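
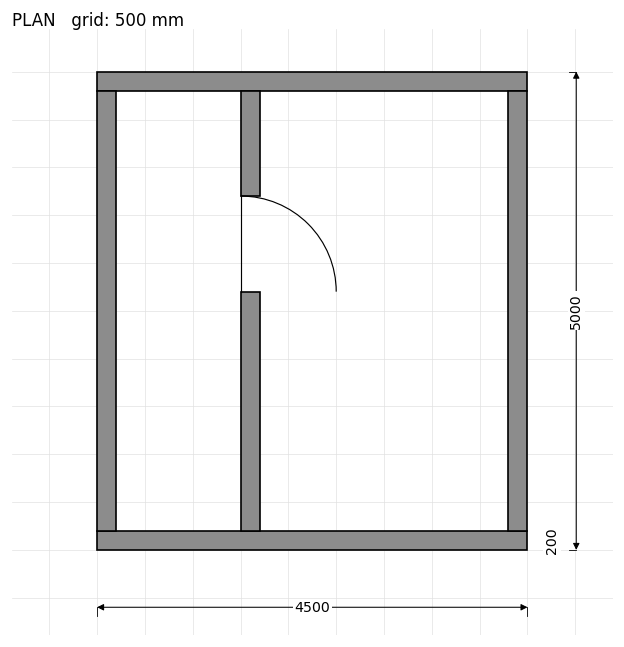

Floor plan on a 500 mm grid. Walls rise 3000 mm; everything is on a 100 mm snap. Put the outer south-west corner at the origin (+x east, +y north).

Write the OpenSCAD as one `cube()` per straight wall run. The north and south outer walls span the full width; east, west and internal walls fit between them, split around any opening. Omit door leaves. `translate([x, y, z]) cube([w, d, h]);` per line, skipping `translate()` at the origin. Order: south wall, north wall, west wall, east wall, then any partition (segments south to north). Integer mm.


cube([4500, 200, 3000]);
translate([0, 4800, 0]) cube([4500, 200, 3000]);
translate([0, 200, 0]) cube([200, 4600, 3000]);
translate([4300, 200, 0]) cube([200, 4600, 3000]);
translate([1500, 200, 0]) cube([200, 2500, 3000]);
translate([1500, 3700, 0]) cube([200, 1100, 3000]);


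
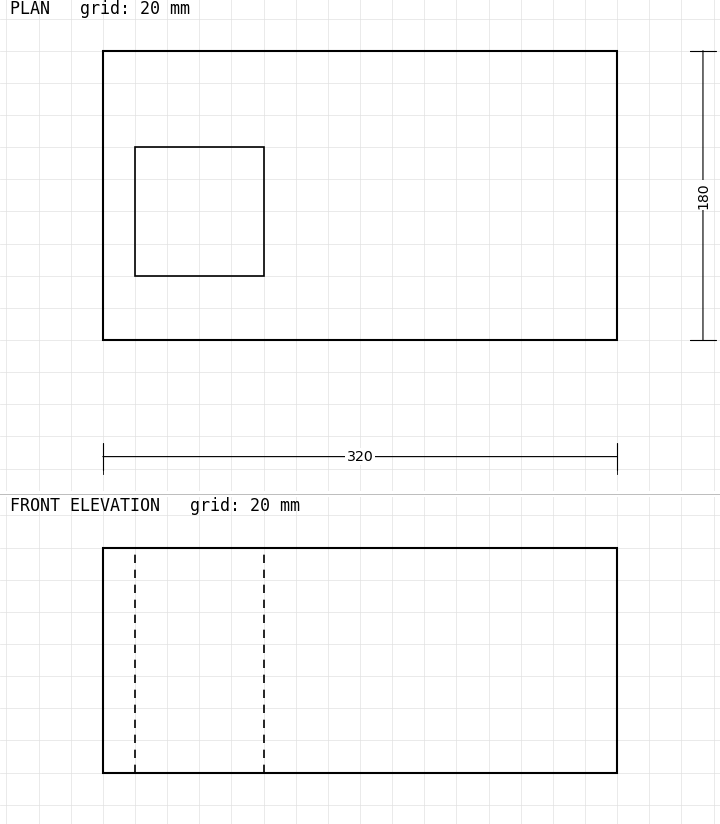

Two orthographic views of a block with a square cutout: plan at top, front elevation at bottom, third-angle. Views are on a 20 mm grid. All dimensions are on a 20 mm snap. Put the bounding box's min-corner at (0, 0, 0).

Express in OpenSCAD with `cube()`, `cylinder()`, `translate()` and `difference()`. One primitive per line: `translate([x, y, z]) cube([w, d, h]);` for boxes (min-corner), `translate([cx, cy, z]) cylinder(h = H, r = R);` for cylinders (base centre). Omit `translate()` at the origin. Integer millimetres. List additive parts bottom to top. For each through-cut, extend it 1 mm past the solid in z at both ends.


difference() {
  cube([320, 180, 140]);
  translate([20, 40, -1]) cube([80, 80, 142]);
}


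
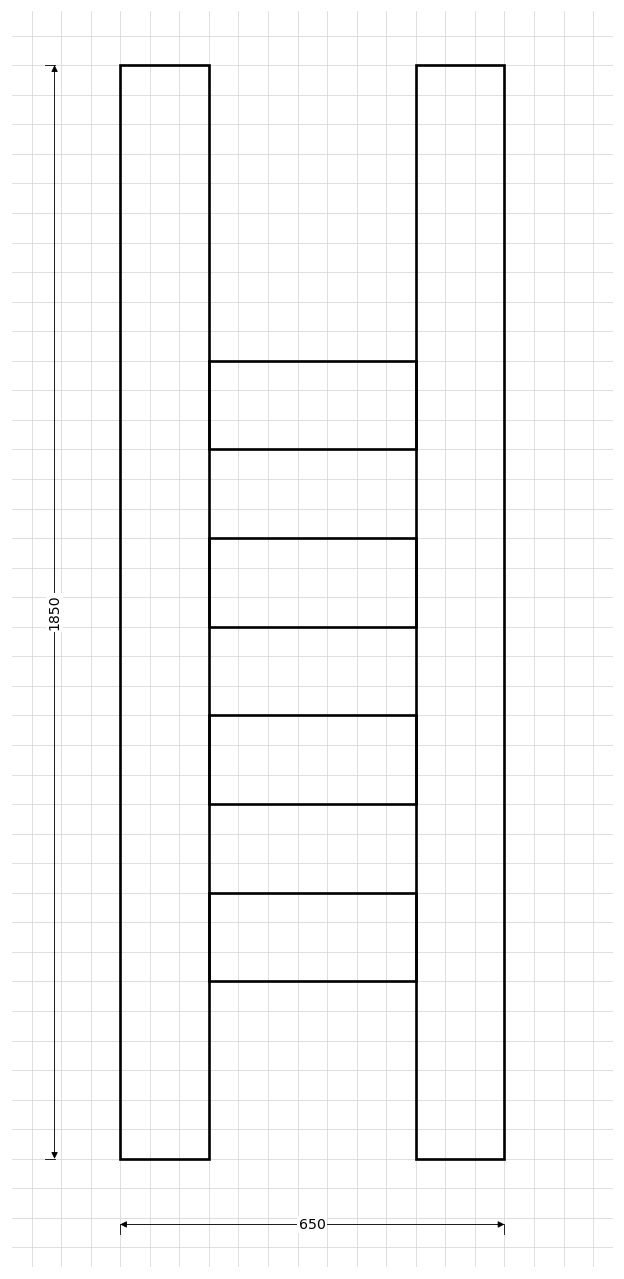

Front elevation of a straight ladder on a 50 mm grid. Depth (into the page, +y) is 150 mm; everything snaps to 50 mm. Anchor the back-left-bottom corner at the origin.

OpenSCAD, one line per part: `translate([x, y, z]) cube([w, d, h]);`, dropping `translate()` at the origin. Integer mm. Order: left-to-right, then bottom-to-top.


cube([150, 150, 1850]);
translate([150, 0, 300]) cube([350, 150, 150]);
translate([150, 0, 600]) cube([350, 150, 150]);
translate([150, 0, 900]) cube([350, 150, 150]);
translate([150, 0, 1200]) cube([350, 150, 150]);
translate([500, 0, 0]) cube([150, 150, 1850]);


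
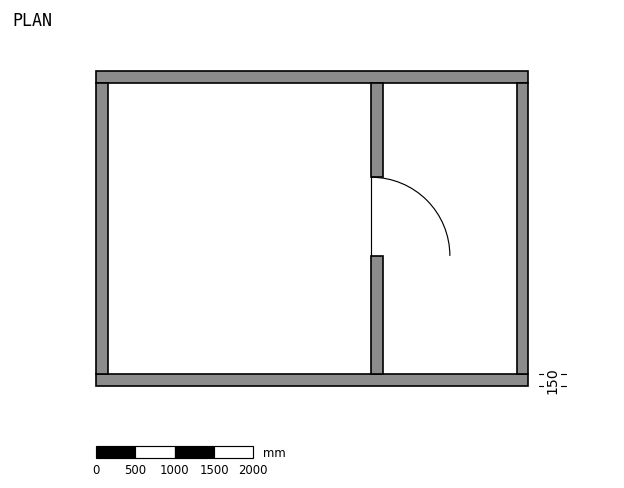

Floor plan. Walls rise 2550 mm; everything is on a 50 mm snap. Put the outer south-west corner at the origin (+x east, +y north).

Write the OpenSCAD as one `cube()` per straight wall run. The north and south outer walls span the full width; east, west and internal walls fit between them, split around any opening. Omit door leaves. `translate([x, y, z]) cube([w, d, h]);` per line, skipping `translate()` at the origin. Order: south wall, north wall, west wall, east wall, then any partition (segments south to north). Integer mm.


cube([5500, 150, 2550]);
translate([0, 3850, 0]) cube([5500, 150, 2550]);
translate([0, 150, 0]) cube([150, 3700, 2550]);
translate([5350, 150, 0]) cube([150, 3700, 2550]);
translate([3500, 150, 0]) cube([150, 1500, 2550]);
translate([3500, 2650, 0]) cube([150, 1200, 2550]);


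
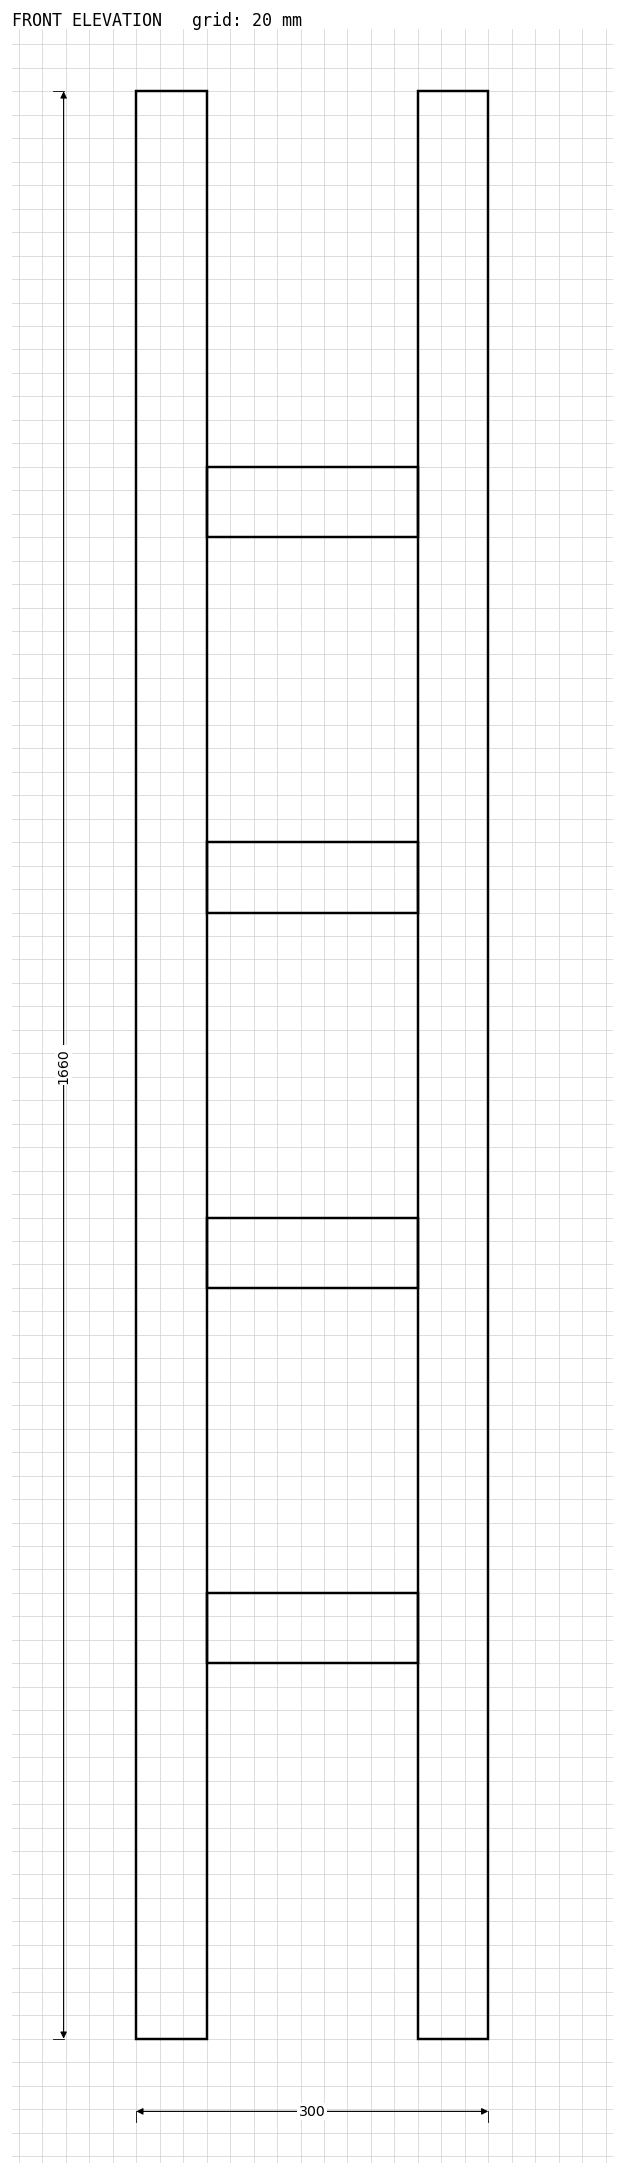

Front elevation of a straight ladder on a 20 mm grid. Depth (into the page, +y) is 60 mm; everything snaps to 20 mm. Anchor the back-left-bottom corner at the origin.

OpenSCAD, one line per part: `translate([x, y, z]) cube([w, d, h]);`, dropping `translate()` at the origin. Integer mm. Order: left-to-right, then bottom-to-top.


cube([60, 60, 1660]);
translate([60, 0, 320]) cube([180, 60, 60]);
translate([60, 0, 640]) cube([180, 60, 60]);
translate([60, 0, 960]) cube([180, 60, 60]);
translate([60, 0, 1280]) cube([180, 60, 60]);
translate([240, 0, 0]) cube([60, 60, 1660]);


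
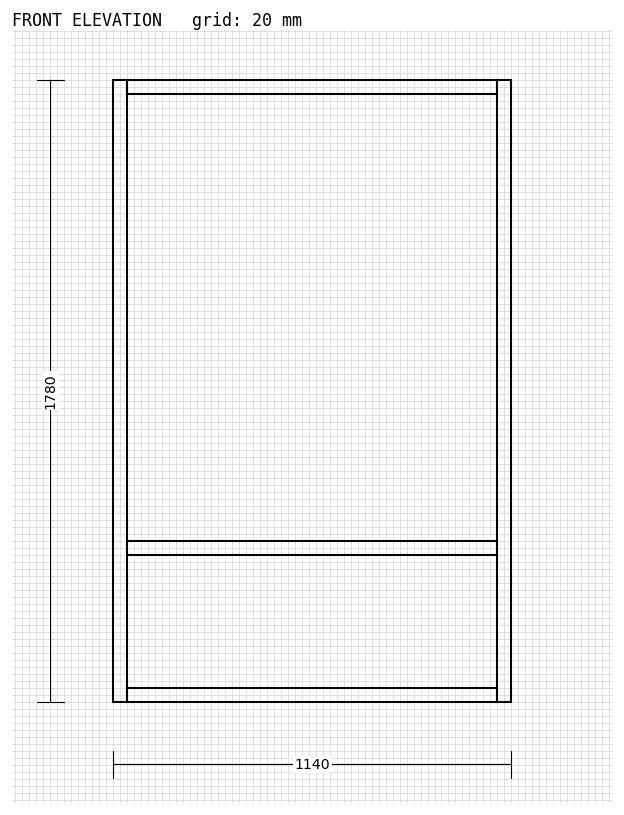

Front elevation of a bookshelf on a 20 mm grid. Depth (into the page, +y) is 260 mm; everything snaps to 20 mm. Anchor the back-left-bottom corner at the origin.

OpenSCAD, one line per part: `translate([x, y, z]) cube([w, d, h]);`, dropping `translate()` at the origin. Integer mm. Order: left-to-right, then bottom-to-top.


cube([40, 260, 1780]);
translate([40, 0, 0]) cube([1060, 260, 40]);
translate([40, 0, 420]) cube([1060, 260, 40]);
translate([40, 0, 1740]) cube([1060, 260, 40]);
translate([1100, 0, 0]) cube([40, 260, 1780]);


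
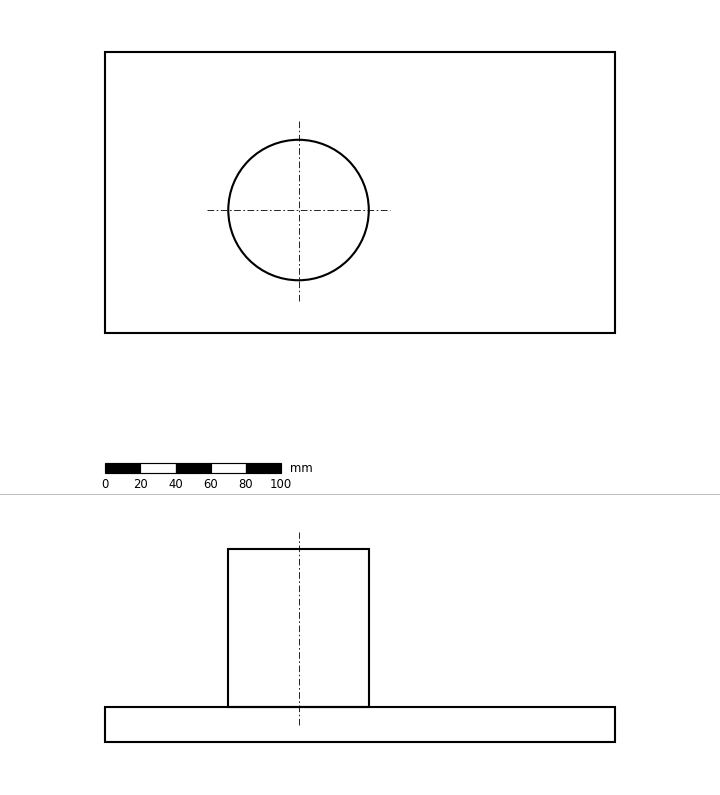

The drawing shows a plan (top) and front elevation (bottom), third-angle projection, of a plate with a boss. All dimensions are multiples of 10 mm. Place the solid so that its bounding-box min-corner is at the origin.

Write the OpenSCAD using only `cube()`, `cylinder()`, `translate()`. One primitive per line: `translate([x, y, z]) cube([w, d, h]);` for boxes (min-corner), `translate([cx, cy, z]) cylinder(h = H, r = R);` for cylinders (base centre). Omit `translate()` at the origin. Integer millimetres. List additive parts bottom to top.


cube([290, 160, 20]);
translate([110, 70, 20]) cylinder(h = 90, r = 40);


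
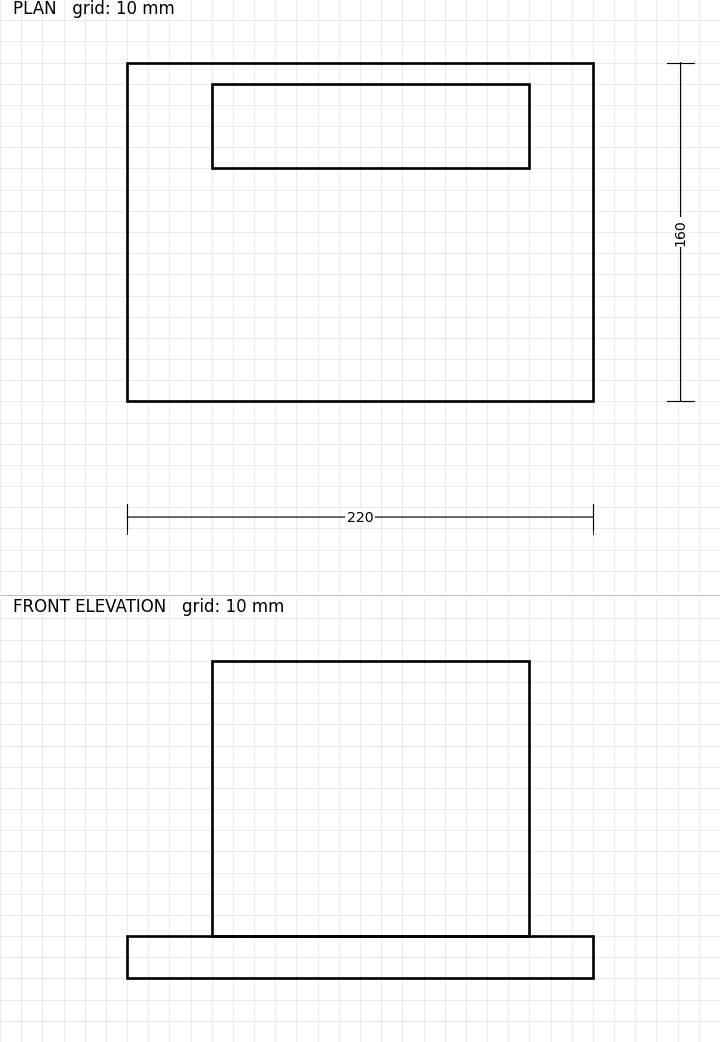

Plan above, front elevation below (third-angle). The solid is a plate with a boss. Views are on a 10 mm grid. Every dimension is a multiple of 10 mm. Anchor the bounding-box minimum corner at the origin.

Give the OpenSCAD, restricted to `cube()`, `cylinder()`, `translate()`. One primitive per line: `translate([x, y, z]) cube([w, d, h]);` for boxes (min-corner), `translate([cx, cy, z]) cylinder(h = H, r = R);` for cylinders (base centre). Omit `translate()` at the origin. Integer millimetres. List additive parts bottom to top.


cube([220, 160, 20]);
translate([40, 110, 20]) cube([150, 40, 130]);


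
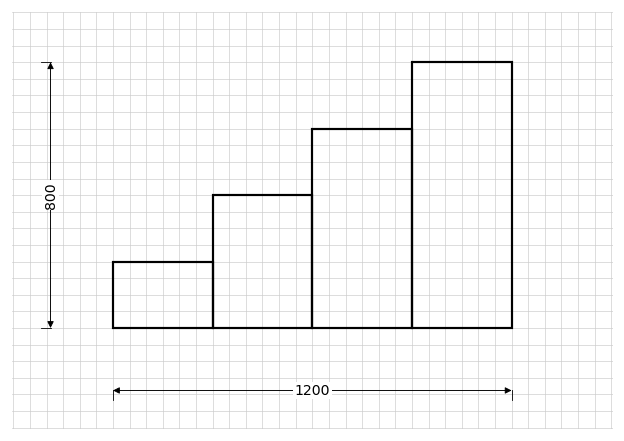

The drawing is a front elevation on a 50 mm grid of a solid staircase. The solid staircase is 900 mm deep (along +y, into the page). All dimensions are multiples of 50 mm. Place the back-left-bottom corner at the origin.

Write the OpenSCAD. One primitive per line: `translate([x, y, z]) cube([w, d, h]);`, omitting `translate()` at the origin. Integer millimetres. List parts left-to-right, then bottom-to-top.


cube([300, 900, 200]);
translate([300, 0, 0]) cube([300, 900, 400]);
translate([600, 0, 0]) cube([300, 900, 600]);
translate([900, 0, 0]) cube([300, 900, 800]);


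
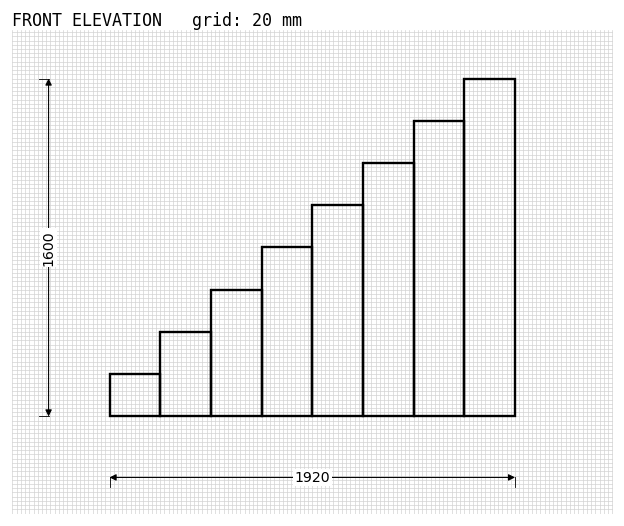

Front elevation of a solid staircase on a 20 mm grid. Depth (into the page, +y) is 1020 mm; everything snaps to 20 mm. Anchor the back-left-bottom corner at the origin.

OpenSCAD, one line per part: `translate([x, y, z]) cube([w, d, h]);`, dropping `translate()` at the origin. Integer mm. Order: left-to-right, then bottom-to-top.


cube([240, 1020, 200]);
translate([240, 0, 0]) cube([240, 1020, 400]);
translate([480, 0, 0]) cube([240, 1020, 600]);
translate([720, 0, 0]) cube([240, 1020, 800]);
translate([960, 0, 0]) cube([240, 1020, 1000]);
translate([1200, 0, 0]) cube([240, 1020, 1200]);
translate([1440, 0, 0]) cube([240, 1020, 1400]);
translate([1680, 0, 0]) cube([240, 1020, 1600]);


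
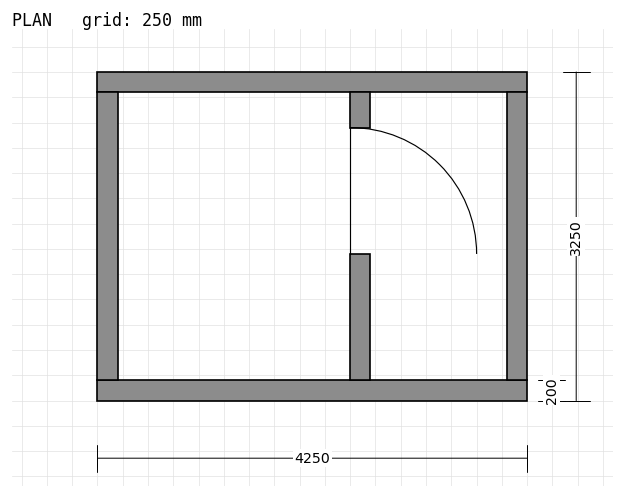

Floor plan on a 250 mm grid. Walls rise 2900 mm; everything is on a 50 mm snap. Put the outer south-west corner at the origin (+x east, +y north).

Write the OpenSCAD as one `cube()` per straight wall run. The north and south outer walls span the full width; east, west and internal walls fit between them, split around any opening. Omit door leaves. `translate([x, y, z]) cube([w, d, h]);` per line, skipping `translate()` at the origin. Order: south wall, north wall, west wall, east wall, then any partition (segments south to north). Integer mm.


cube([4250, 200, 2900]);
translate([0, 3050, 0]) cube([4250, 200, 2900]);
translate([0, 200, 0]) cube([200, 2850, 2900]);
translate([4050, 200, 0]) cube([200, 2850, 2900]);
translate([2500, 200, 0]) cube([200, 1250, 2900]);
translate([2500, 2700, 0]) cube([200, 350, 2900]);


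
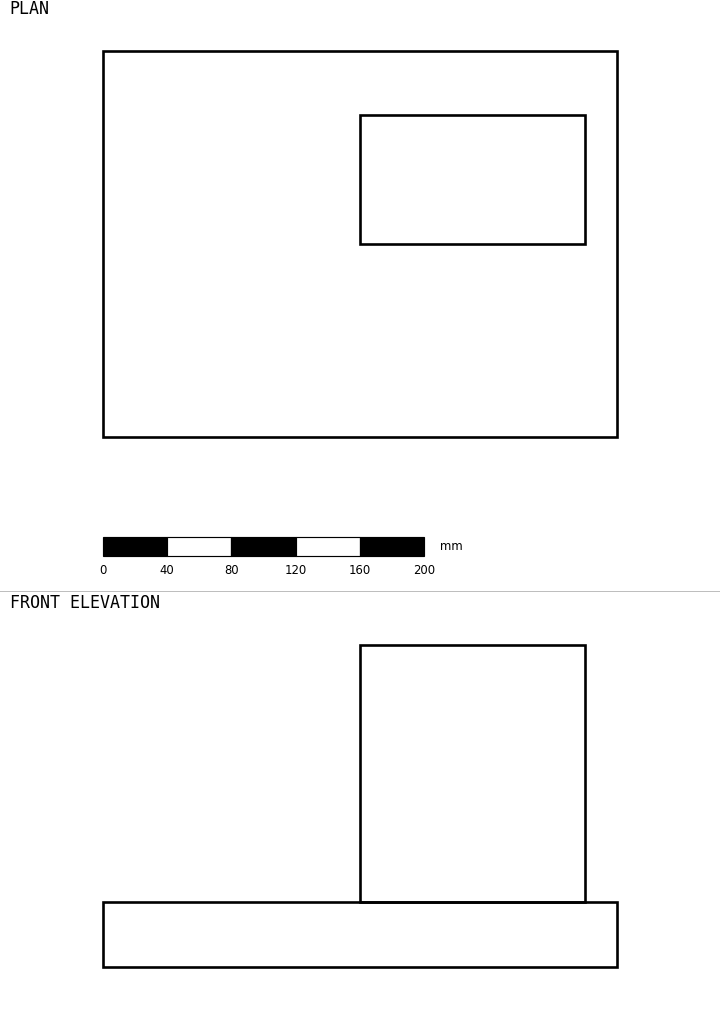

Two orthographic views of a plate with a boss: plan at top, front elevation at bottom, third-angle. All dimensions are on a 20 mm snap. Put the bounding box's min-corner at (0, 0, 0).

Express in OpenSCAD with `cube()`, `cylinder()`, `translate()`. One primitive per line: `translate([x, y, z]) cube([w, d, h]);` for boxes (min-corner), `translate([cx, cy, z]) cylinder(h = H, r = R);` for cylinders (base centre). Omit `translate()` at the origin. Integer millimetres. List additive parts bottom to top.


cube([320, 240, 40]);
translate([160, 120, 40]) cube([140, 80, 160]);


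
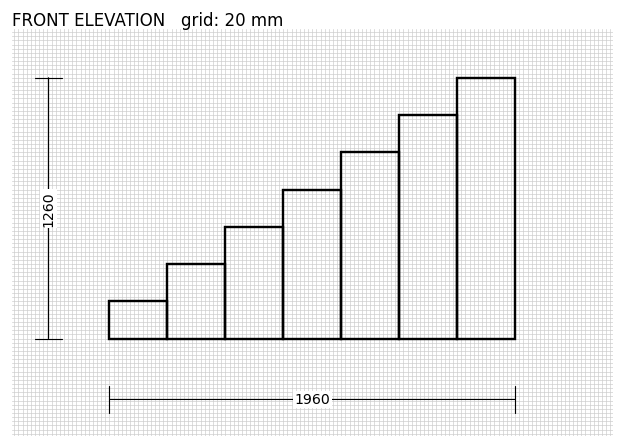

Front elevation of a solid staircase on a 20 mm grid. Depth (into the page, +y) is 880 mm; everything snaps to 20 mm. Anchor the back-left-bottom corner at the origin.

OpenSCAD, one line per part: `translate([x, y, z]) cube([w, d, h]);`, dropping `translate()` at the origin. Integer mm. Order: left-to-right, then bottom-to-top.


cube([280, 880, 180]);
translate([280, 0, 0]) cube([280, 880, 360]);
translate([560, 0, 0]) cube([280, 880, 540]);
translate([840, 0, 0]) cube([280, 880, 720]);
translate([1120, 0, 0]) cube([280, 880, 900]);
translate([1400, 0, 0]) cube([280, 880, 1080]);
translate([1680, 0, 0]) cube([280, 880, 1260]);


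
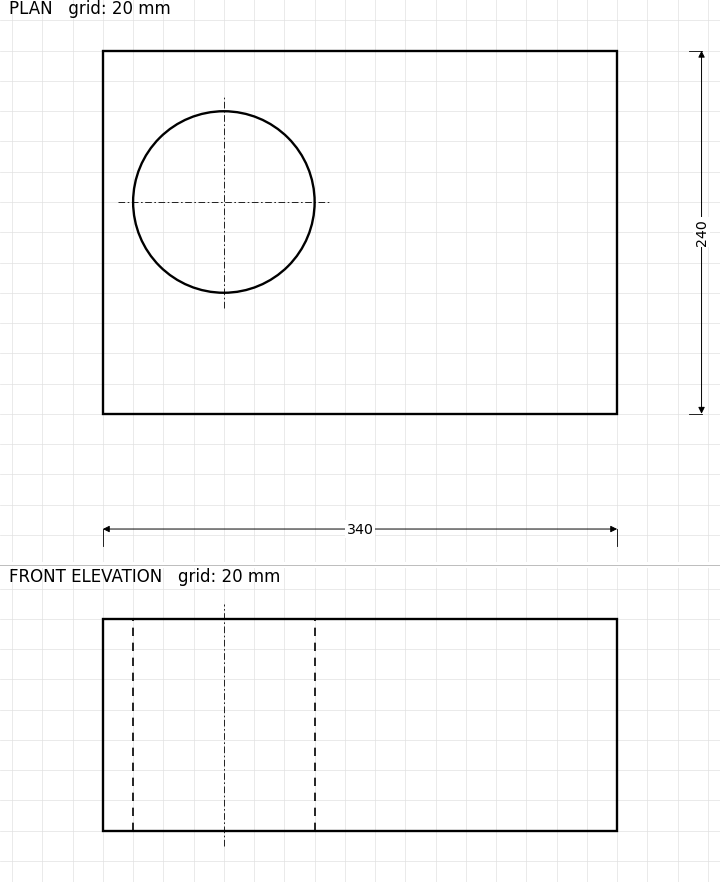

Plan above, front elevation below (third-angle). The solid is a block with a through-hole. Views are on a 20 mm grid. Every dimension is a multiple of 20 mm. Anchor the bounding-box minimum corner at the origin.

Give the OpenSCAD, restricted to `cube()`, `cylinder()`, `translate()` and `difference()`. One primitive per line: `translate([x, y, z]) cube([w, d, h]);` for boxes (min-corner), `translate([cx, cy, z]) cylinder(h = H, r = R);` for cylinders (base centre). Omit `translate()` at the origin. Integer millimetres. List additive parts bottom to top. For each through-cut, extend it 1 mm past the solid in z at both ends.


difference() {
  cube([340, 240, 140]);
  translate([80, 140, -1]) cylinder(h = 142, r = 60);
}


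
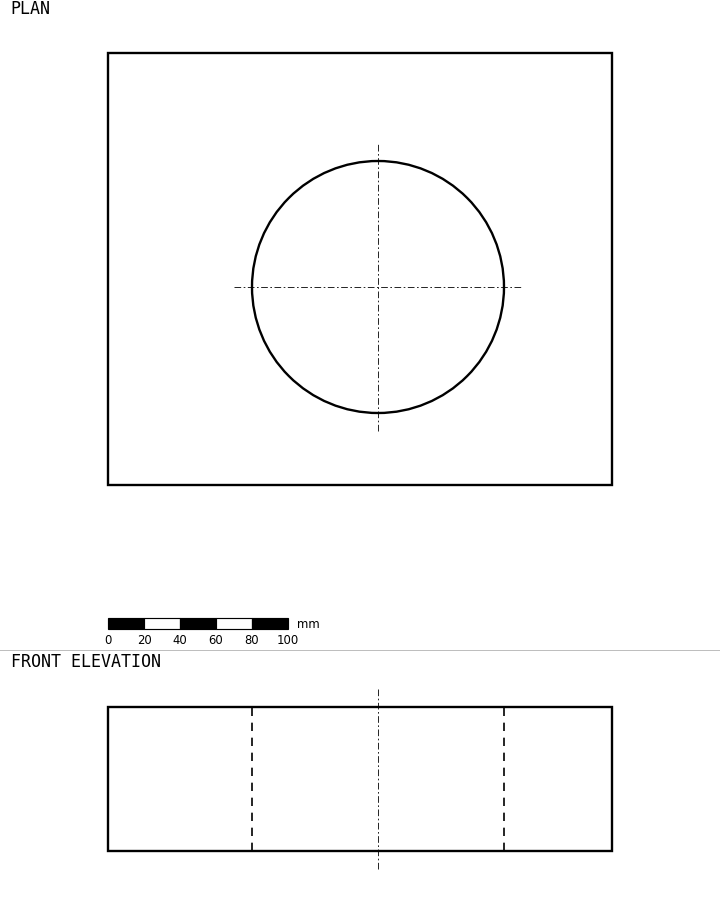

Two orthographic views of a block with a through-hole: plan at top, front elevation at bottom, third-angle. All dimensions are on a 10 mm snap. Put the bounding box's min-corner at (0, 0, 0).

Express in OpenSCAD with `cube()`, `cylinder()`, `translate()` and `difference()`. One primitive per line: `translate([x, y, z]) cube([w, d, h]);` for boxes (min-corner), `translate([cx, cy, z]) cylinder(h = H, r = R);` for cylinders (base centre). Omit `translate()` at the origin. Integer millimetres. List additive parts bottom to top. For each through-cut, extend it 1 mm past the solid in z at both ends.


difference() {
  cube([280, 240, 80]);
  translate([150, 110, -1]) cylinder(h = 82, r = 70);
}


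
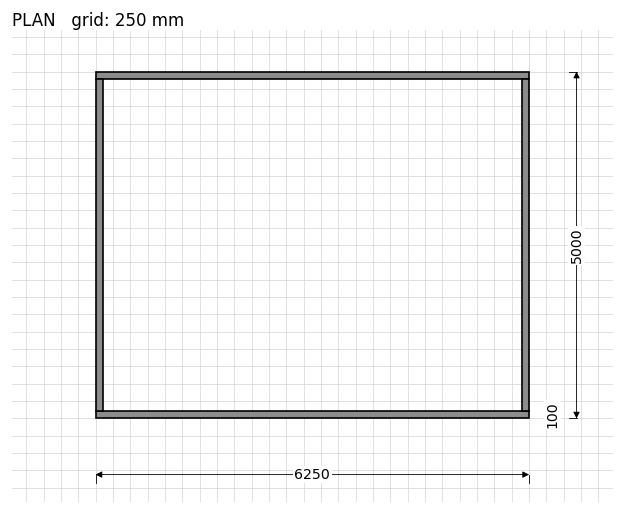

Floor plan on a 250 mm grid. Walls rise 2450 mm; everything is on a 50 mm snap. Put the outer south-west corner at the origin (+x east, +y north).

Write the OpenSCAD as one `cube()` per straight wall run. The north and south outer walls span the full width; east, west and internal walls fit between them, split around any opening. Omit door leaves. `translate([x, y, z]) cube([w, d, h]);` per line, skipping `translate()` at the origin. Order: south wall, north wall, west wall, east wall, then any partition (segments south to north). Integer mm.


cube([6250, 100, 2450]);
translate([0, 4900, 0]) cube([6250, 100, 2450]);
translate([0, 100, 0]) cube([100, 4800, 2450]);
translate([6150, 100, 0]) cube([100, 4800, 2450]);


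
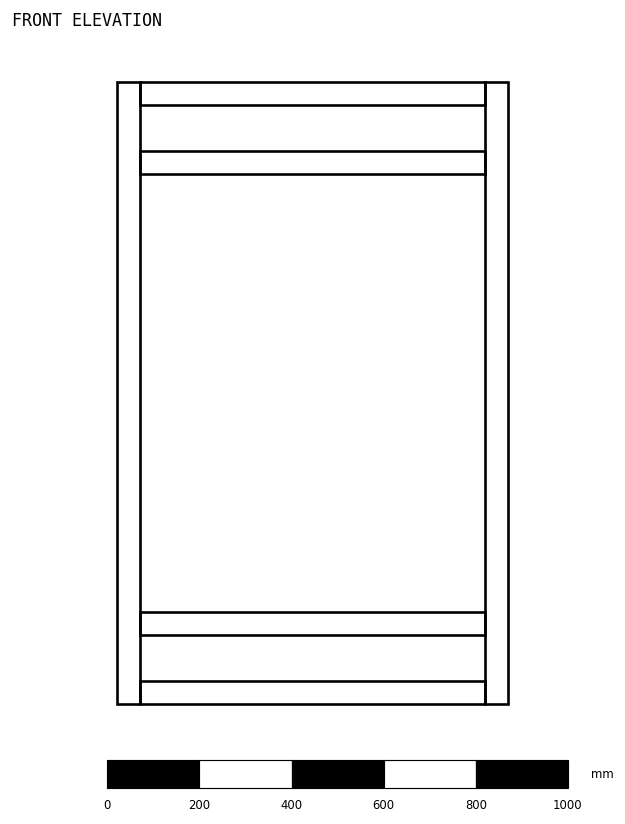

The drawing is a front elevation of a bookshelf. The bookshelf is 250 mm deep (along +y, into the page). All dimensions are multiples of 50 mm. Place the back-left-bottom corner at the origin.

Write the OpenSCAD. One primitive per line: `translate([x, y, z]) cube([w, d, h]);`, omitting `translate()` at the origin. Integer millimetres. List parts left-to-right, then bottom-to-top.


cube([50, 250, 1350]);
translate([50, 0, 0]) cube([750, 250, 50]);
translate([50, 0, 150]) cube([750, 250, 50]);
translate([50, 0, 1150]) cube([750, 250, 50]);
translate([50, 0, 1300]) cube([750, 250, 50]);
translate([800, 0, 0]) cube([50, 250, 1350]);


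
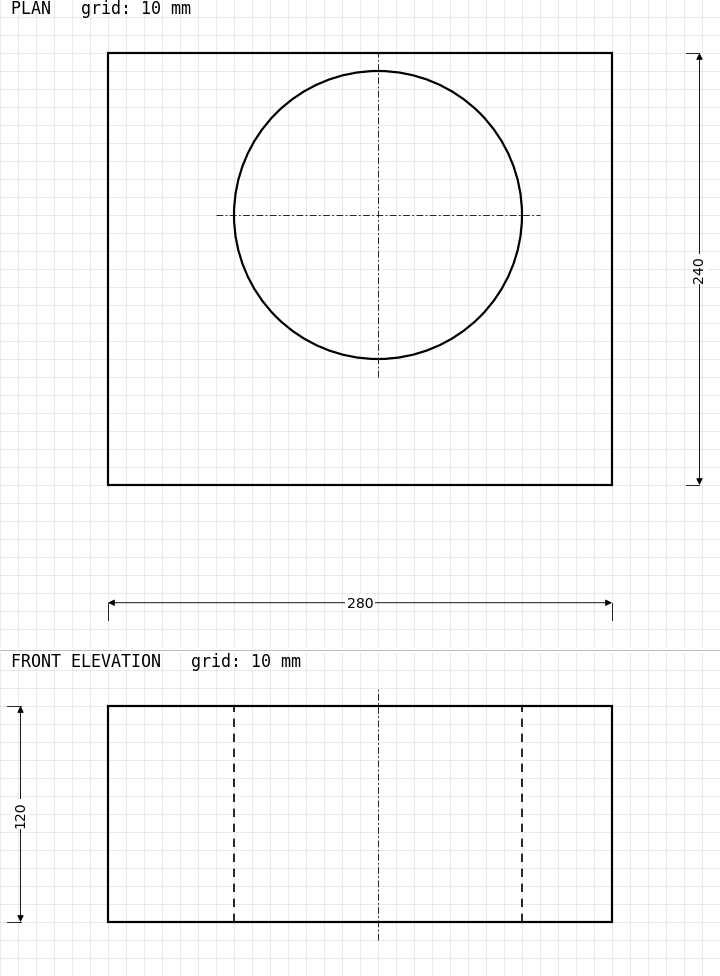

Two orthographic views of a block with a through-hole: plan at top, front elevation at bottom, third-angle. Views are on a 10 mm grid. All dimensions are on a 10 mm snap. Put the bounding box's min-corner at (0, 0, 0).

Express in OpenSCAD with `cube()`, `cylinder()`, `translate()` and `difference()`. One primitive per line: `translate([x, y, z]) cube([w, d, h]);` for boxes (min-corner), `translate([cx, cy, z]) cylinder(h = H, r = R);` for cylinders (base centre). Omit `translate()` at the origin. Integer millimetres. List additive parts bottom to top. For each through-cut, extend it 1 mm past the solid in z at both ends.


difference() {
  cube([280, 240, 120]);
  translate([150, 150, -1]) cylinder(h = 122, r = 80);
}


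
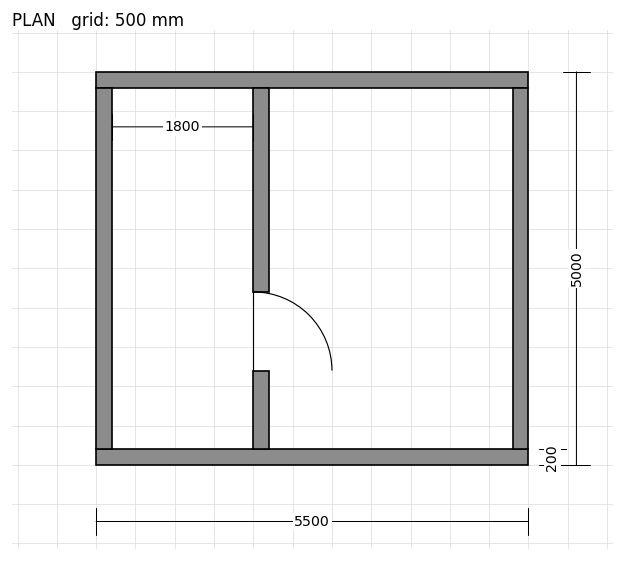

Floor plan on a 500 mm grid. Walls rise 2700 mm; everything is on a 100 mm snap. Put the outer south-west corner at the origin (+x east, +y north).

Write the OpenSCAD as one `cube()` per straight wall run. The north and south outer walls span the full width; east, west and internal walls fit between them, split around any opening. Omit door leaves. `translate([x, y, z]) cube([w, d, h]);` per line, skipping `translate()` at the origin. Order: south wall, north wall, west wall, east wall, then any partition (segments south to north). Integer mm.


cube([5500, 200, 2700]);
translate([0, 4800, 0]) cube([5500, 200, 2700]);
translate([0, 200, 0]) cube([200, 4600, 2700]);
translate([5300, 200, 0]) cube([200, 4600, 2700]);
translate([2000, 200, 0]) cube([200, 1000, 2700]);
translate([2000, 2200, 0]) cube([200, 2600, 2700]);


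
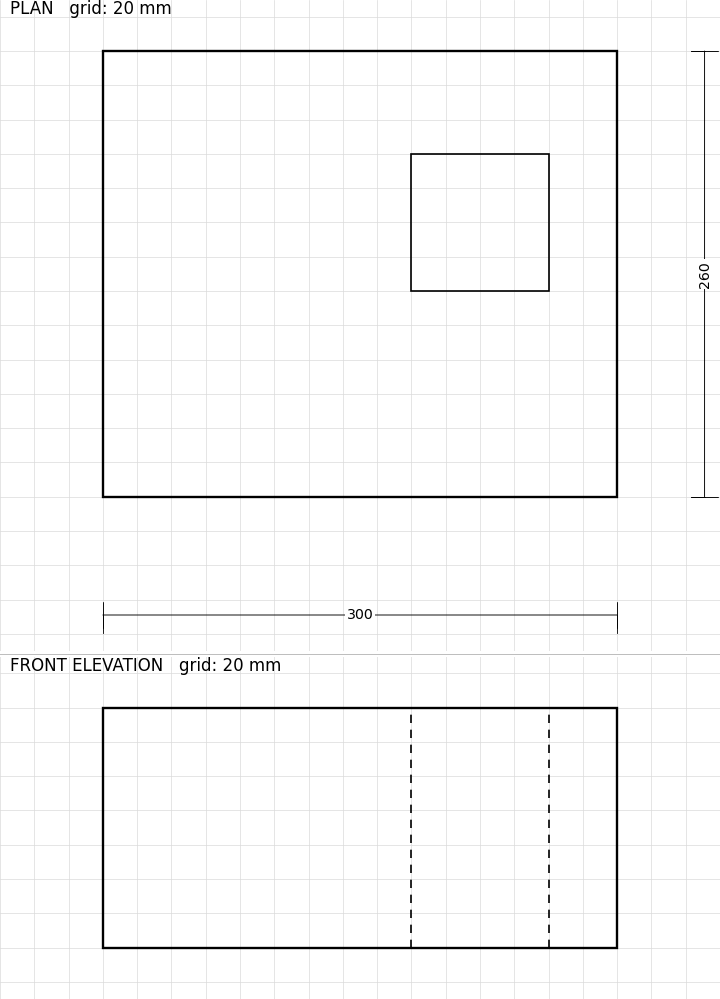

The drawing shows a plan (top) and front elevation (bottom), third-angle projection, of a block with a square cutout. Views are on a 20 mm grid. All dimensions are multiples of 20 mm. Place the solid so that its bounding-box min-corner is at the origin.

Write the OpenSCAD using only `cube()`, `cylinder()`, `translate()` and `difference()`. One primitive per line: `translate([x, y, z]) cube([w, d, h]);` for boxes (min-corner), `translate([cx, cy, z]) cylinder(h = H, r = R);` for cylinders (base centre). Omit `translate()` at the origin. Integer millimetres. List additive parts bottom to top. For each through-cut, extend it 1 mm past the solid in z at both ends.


difference() {
  cube([300, 260, 140]);
  translate([180, 120, -1]) cube([80, 80, 142]);
}


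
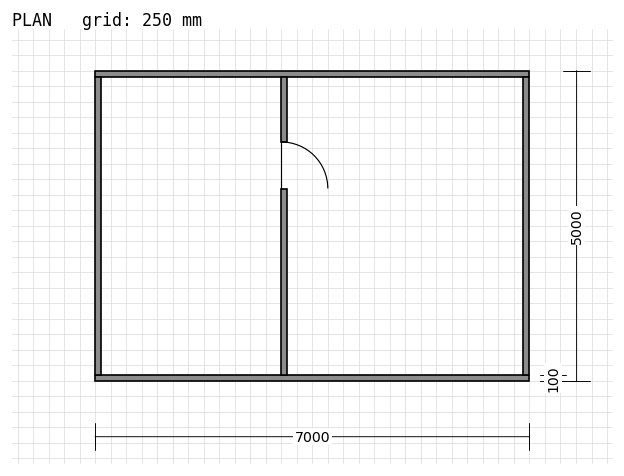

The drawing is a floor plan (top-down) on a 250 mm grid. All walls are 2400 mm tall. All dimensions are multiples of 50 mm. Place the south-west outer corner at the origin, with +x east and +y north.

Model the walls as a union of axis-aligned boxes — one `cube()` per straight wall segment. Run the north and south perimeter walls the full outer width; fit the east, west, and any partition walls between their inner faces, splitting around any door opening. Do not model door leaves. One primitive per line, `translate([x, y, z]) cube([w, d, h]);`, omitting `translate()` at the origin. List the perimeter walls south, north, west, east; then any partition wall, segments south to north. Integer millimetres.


cube([7000, 100, 2400]);
translate([0, 4900, 0]) cube([7000, 100, 2400]);
translate([0, 100, 0]) cube([100, 4800, 2400]);
translate([6900, 100, 0]) cube([100, 4800, 2400]);
translate([3000, 100, 0]) cube([100, 3000, 2400]);
translate([3000, 3850, 0]) cube([100, 1050, 2400]);


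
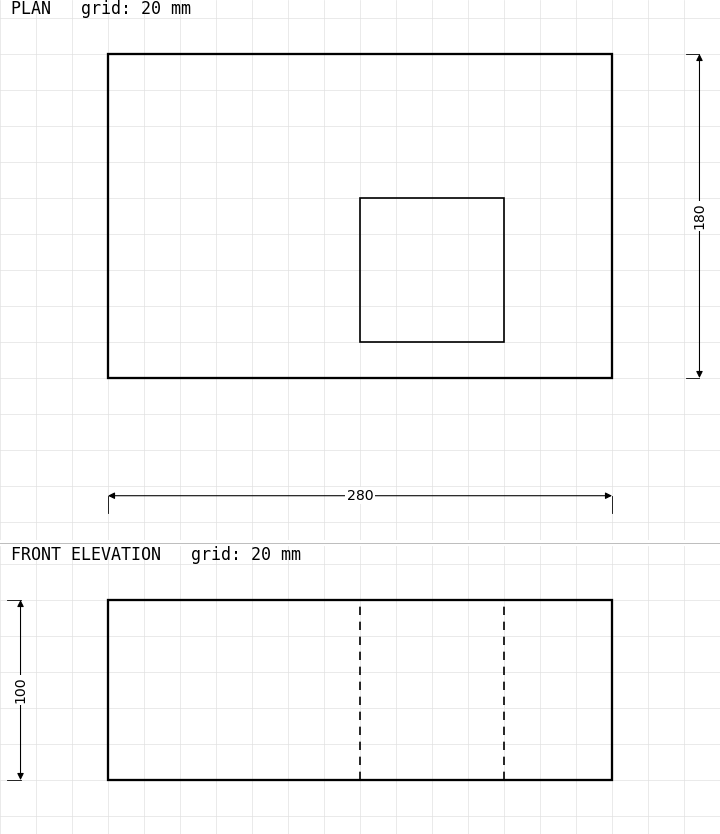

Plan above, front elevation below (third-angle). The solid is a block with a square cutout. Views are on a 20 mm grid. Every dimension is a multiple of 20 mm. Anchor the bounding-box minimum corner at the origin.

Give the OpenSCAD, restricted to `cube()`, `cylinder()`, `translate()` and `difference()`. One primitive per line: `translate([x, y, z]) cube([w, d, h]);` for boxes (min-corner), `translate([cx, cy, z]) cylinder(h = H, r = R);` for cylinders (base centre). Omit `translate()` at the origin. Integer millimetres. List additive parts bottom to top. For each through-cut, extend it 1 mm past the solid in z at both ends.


difference() {
  cube([280, 180, 100]);
  translate([140, 20, -1]) cube([80, 80, 102]);
}


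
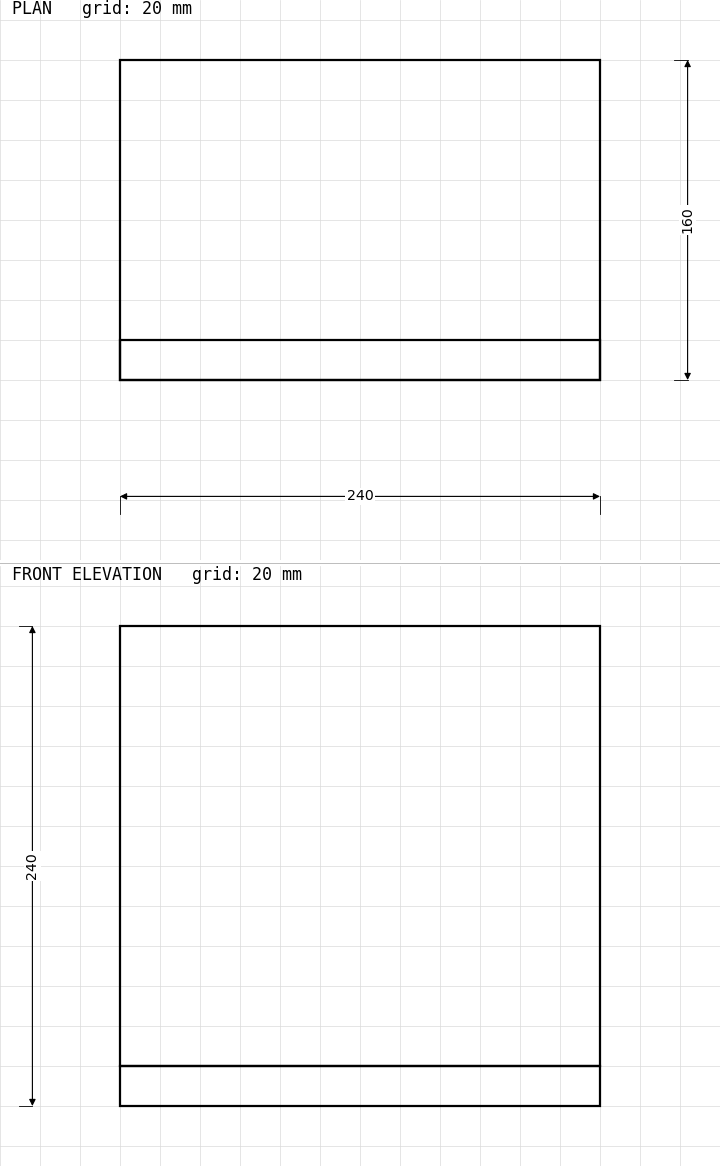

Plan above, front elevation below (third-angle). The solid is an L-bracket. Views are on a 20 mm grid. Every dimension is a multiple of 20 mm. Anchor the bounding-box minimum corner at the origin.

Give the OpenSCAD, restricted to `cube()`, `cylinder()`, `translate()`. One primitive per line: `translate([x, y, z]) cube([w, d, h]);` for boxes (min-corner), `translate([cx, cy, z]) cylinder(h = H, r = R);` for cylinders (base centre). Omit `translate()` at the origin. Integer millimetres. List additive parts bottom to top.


cube([240, 160, 20]);
translate([0, 0, 20]) cube([240, 20, 220]);


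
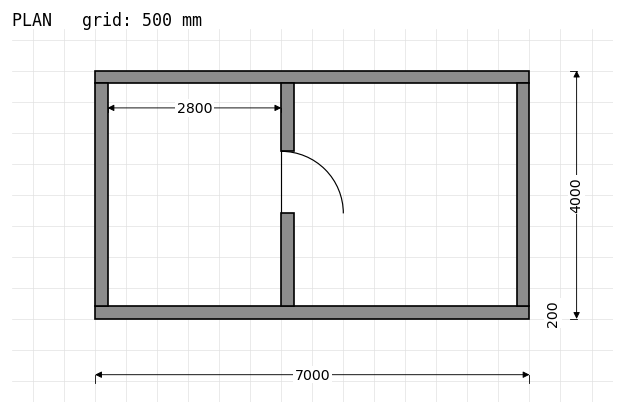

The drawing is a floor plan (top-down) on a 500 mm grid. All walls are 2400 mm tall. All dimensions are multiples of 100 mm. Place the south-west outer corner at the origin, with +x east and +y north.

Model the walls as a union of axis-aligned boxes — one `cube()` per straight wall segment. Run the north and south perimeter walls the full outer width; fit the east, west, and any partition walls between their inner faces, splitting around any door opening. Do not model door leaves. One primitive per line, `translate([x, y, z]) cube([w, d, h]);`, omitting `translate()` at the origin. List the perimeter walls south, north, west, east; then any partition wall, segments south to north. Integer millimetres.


cube([7000, 200, 2400]);
translate([0, 3800, 0]) cube([7000, 200, 2400]);
translate([0, 200, 0]) cube([200, 3600, 2400]);
translate([6800, 200, 0]) cube([200, 3600, 2400]);
translate([3000, 200, 0]) cube([200, 1500, 2400]);
translate([3000, 2700, 0]) cube([200, 1100, 2400]);


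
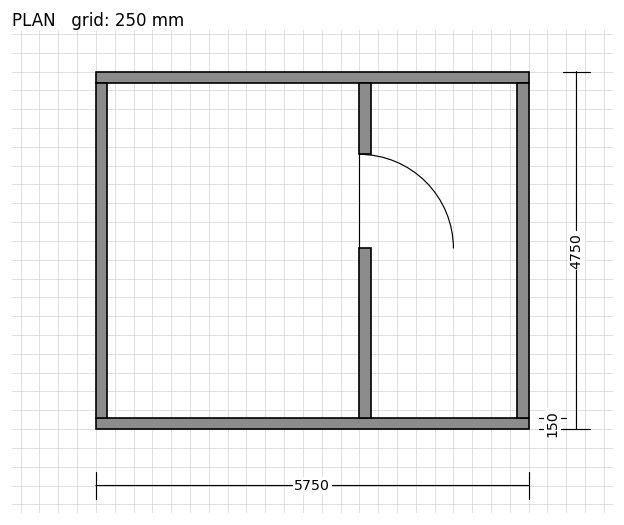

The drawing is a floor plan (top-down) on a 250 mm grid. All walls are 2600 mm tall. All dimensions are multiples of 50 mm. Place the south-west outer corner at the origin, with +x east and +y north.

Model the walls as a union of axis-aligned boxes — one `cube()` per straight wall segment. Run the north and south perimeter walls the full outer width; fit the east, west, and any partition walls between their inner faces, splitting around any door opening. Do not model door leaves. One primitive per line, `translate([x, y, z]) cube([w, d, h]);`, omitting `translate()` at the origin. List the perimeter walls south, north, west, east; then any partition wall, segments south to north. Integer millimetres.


cube([5750, 150, 2600]);
translate([0, 4600, 0]) cube([5750, 150, 2600]);
translate([0, 150, 0]) cube([150, 4450, 2600]);
translate([5600, 150, 0]) cube([150, 4450, 2600]);
translate([3500, 150, 0]) cube([150, 2250, 2600]);
translate([3500, 3650, 0]) cube([150, 950, 2600]);


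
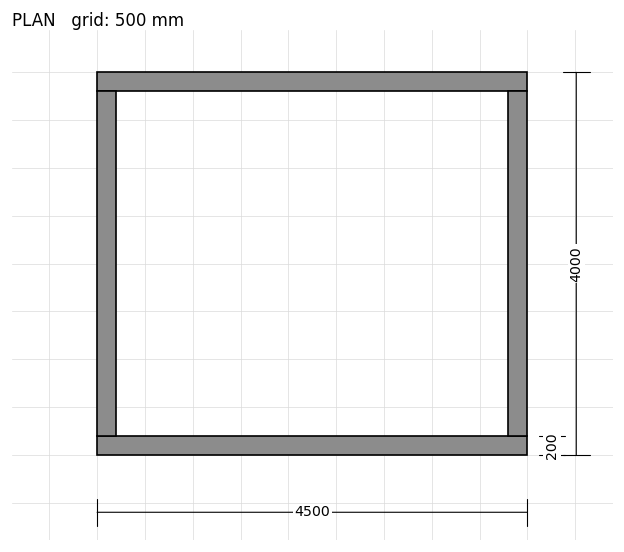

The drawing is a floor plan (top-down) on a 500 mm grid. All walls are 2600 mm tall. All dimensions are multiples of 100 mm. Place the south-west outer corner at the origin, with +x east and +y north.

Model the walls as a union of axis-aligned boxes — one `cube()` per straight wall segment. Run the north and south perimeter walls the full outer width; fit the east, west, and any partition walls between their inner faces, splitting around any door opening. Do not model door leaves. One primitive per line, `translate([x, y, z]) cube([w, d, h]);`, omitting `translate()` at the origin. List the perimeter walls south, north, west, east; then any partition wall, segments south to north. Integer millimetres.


cube([4500, 200, 2600]);
translate([0, 3800, 0]) cube([4500, 200, 2600]);
translate([0, 200, 0]) cube([200, 3600, 2600]);
translate([4300, 200, 0]) cube([200, 3600, 2600]);


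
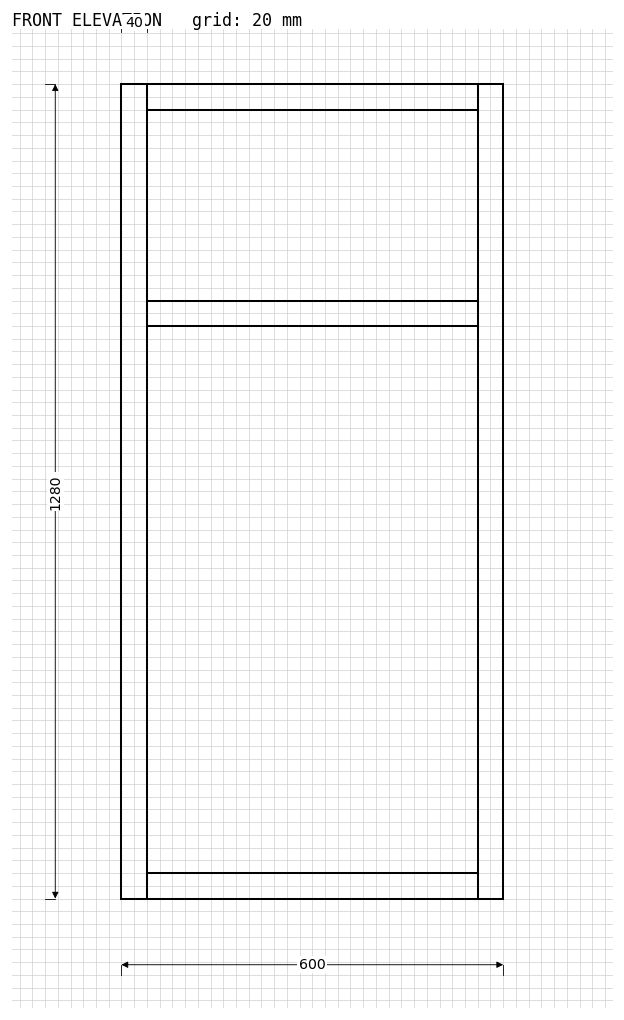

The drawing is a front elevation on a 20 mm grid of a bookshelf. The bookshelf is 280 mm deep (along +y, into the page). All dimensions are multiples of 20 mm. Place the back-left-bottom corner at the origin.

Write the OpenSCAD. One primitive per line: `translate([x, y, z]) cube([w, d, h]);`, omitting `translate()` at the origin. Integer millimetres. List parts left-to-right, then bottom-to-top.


cube([40, 280, 1280]);
translate([40, 0, 0]) cube([520, 280, 40]);
translate([40, 0, 900]) cube([520, 280, 40]);
translate([40, 0, 1240]) cube([520, 280, 40]);
translate([560, 0, 0]) cube([40, 280, 1280]);


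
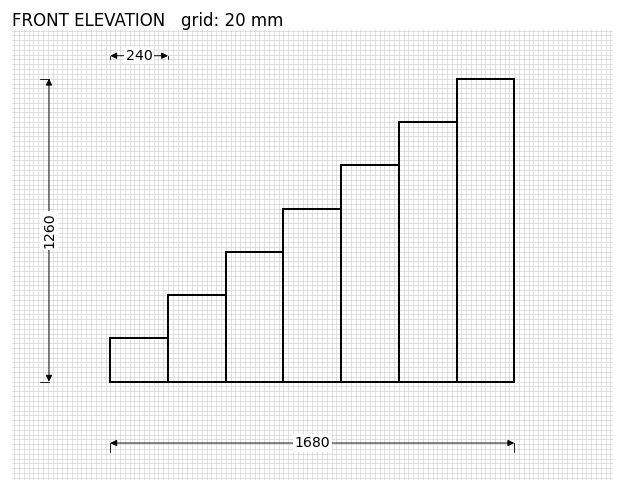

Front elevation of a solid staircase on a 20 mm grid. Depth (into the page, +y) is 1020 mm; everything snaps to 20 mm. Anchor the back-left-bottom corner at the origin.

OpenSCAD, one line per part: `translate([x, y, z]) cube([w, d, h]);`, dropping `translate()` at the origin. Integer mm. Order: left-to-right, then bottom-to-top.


cube([240, 1020, 180]);
translate([240, 0, 0]) cube([240, 1020, 360]);
translate([480, 0, 0]) cube([240, 1020, 540]);
translate([720, 0, 0]) cube([240, 1020, 720]);
translate([960, 0, 0]) cube([240, 1020, 900]);
translate([1200, 0, 0]) cube([240, 1020, 1080]);
translate([1440, 0, 0]) cube([240, 1020, 1260]);


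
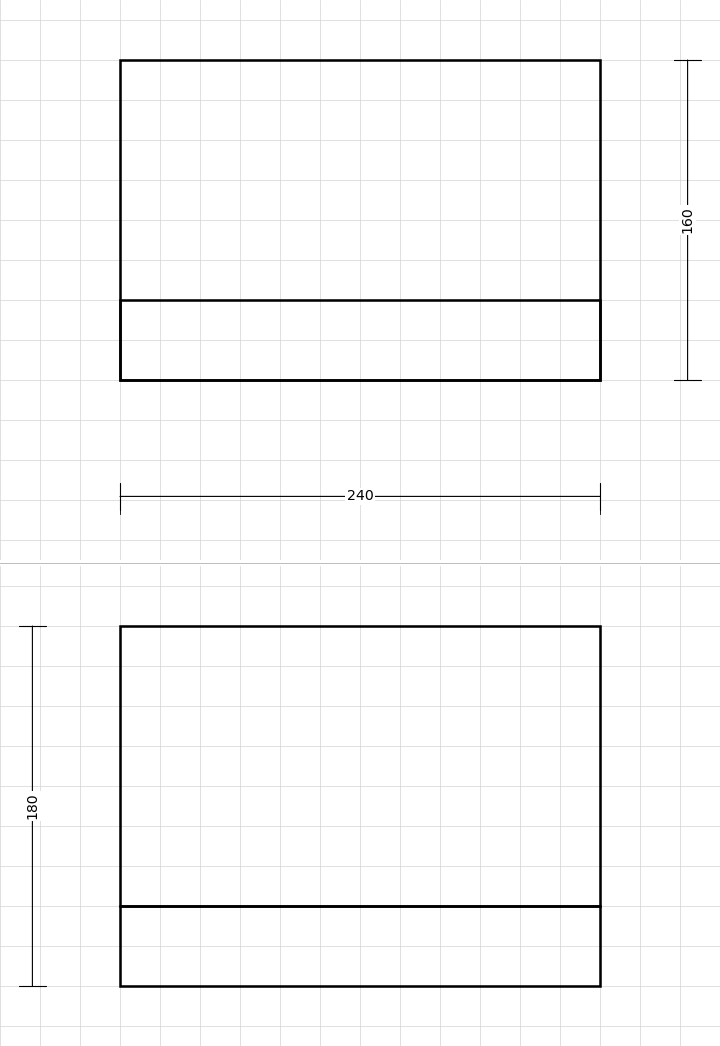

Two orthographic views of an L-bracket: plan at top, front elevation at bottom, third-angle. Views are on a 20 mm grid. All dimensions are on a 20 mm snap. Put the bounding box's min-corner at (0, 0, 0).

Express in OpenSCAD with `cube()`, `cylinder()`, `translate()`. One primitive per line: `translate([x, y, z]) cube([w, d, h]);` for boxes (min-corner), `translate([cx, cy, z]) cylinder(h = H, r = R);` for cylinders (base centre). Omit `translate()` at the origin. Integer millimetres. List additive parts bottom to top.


cube([240, 160, 40]);
translate([0, 0, 40]) cube([240, 40, 140]);


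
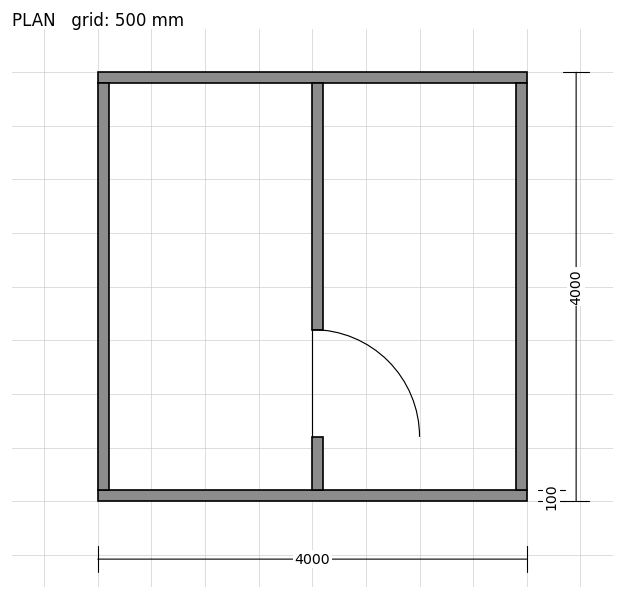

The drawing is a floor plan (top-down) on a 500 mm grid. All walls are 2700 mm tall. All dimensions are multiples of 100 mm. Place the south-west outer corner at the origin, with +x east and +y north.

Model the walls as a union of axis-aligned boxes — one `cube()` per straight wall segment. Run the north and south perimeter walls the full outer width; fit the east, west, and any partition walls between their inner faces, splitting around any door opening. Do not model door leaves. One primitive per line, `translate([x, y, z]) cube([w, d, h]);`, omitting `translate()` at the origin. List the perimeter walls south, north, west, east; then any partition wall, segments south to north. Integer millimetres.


cube([4000, 100, 2700]);
translate([0, 3900, 0]) cube([4000, 100, 2700]);
translate([0, 100, 0]) cube([100, 3800, 2700]);
translate([3900, 100, 0]) cube([100, 3800, 2700]);
translate([2000, 100, 0]) cube([100, 500, 2700]);
translate([2000, 1600, 0]) cube([100, 2300, 2700]);


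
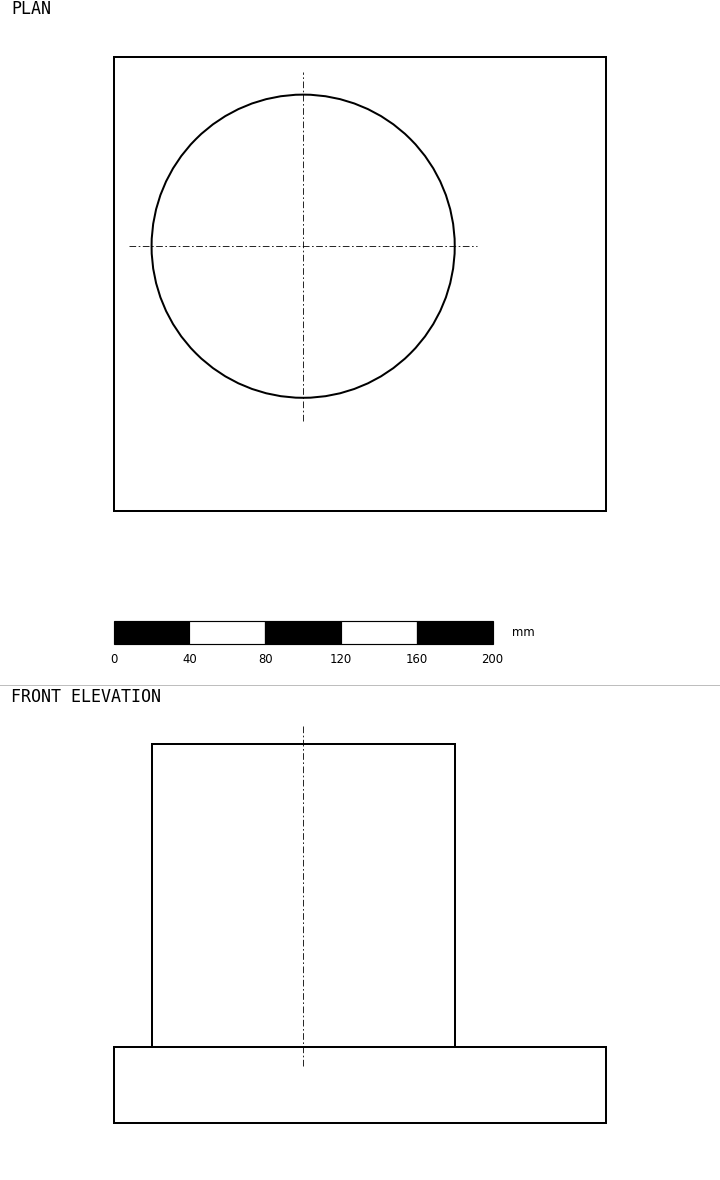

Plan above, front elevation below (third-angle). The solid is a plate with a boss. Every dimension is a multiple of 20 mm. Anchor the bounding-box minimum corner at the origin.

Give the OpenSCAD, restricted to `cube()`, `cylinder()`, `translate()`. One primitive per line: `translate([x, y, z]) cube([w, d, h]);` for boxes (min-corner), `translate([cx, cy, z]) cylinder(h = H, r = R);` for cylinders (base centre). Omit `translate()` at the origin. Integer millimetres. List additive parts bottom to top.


cube([260, 240, 40]);
translate([100, 140, 40]) cylinder(h = 160, r = 80);


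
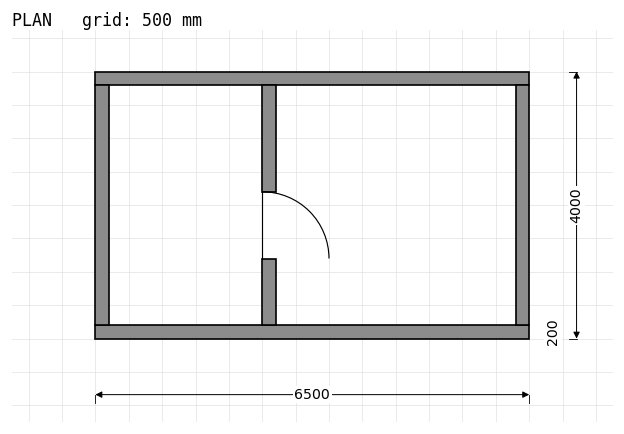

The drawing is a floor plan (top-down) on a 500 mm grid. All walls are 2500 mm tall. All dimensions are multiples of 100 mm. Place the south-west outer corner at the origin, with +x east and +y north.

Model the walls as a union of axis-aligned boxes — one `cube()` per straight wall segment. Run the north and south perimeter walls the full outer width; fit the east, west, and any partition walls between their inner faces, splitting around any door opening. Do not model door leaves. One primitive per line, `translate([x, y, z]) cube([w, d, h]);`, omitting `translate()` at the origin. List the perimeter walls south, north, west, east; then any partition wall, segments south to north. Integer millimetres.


cube([6500, 200, 2500]);
translate([0, 3800, 0]) cube([6500, 200, 2500]);
translate([0, 200, 0]) cube([200, 3600, 2500]);
translate([6300, 200, 0]) cube([200, 3600, 2500]);
translate([2500, 200, 0]) cube([200, 1000, 2500]);
translate([2500, 2200, 0]) cube([200, 1600, 2500]);


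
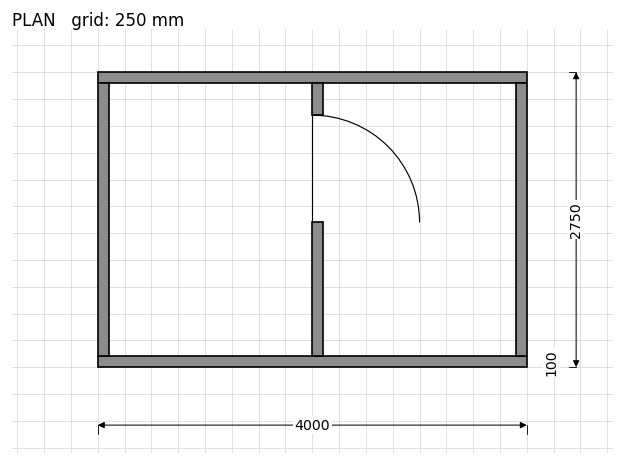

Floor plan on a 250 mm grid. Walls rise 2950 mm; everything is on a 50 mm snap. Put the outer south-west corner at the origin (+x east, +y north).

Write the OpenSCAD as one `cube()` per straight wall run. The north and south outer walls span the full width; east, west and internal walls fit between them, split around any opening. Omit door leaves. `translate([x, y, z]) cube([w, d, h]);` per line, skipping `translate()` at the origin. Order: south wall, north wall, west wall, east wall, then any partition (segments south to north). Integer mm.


cube([4000, 100, 2950]);
translate([0, 2650, 0]) cube([4000, 100, 2950]);
translate([0, 100, 0]) cube([100, 2550, 2950]);
translate([3900, 100, 0]) cube([100, 2550, 2950]);
translate([2000, 100, 0]) cube([100, 1250, 2950]);
translate([2000, 2350, 0]) cube([100, 300, 2950]);


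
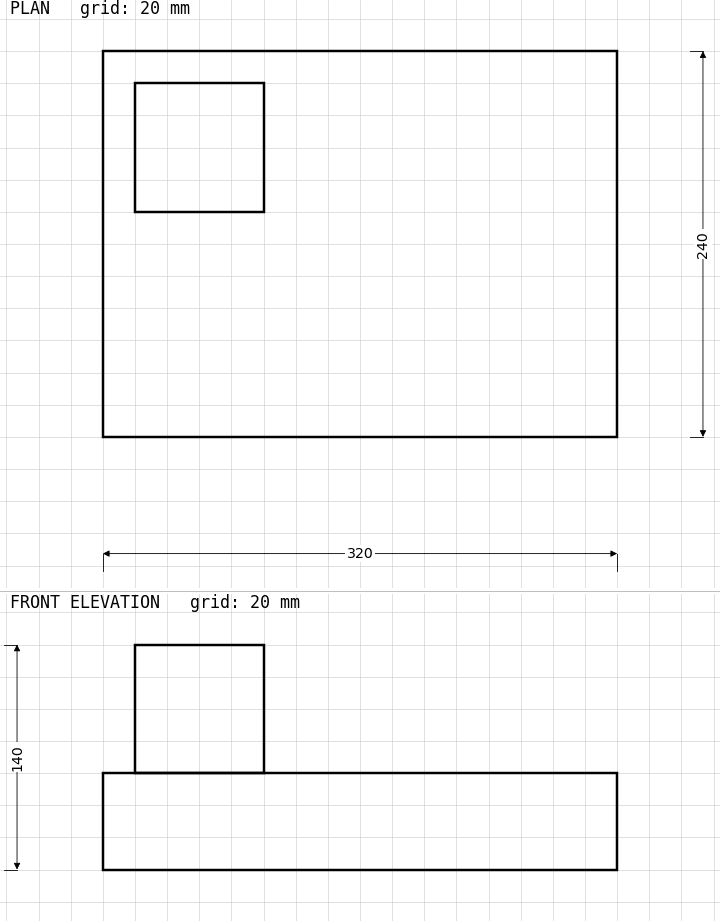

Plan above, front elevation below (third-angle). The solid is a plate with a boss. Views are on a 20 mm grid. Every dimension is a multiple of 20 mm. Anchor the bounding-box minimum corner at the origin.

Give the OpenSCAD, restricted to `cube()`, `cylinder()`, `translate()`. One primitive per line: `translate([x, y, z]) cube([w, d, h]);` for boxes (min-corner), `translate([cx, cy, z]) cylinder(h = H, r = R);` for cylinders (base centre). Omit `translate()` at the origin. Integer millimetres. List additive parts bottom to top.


cube([320, 240, 60]);
translate([20, 140, 60]) cube([80, 80, 80]);


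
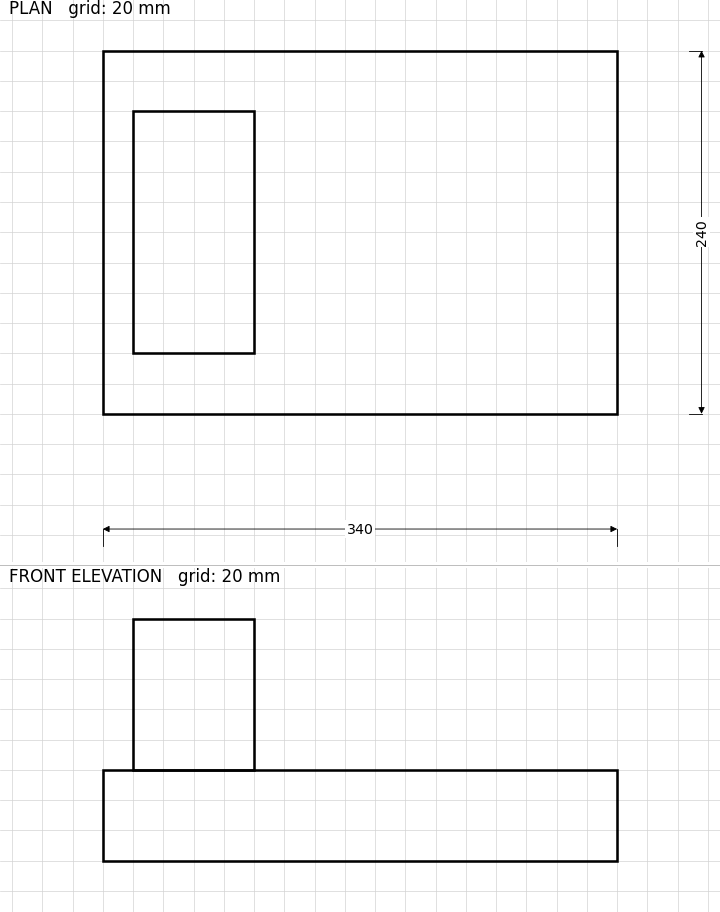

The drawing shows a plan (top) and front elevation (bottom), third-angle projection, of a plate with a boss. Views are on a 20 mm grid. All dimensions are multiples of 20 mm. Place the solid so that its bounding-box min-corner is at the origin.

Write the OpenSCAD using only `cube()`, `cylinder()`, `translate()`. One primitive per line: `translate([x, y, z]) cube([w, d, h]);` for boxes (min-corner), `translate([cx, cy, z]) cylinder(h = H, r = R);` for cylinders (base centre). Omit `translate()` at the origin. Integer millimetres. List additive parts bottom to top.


cube([340, 240, 60]);
translate([20, 40, 60]) cube([80, 160, 100]);


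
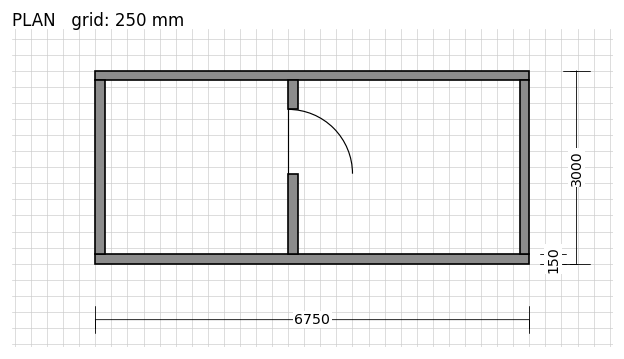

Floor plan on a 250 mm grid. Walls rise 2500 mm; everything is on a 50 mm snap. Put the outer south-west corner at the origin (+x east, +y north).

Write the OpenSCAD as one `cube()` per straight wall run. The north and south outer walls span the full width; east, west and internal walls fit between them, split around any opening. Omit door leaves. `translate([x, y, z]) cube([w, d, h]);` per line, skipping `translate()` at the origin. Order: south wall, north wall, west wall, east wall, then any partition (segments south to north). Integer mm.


cube([6750, 150, 2500]);
translate([0, 2850, 0]) cube([6750, 150, 2500]);
translate([0, 150, 0]) cube([150, 2700, 2500]);
translate([6600, 150, 0]) cube([150, 2700, 2500]);
translate([3000, 150, 0]) cube([150, 1250, 2500]);
translate([3000, 2400, 0]) cube([150, 450, 2500]);


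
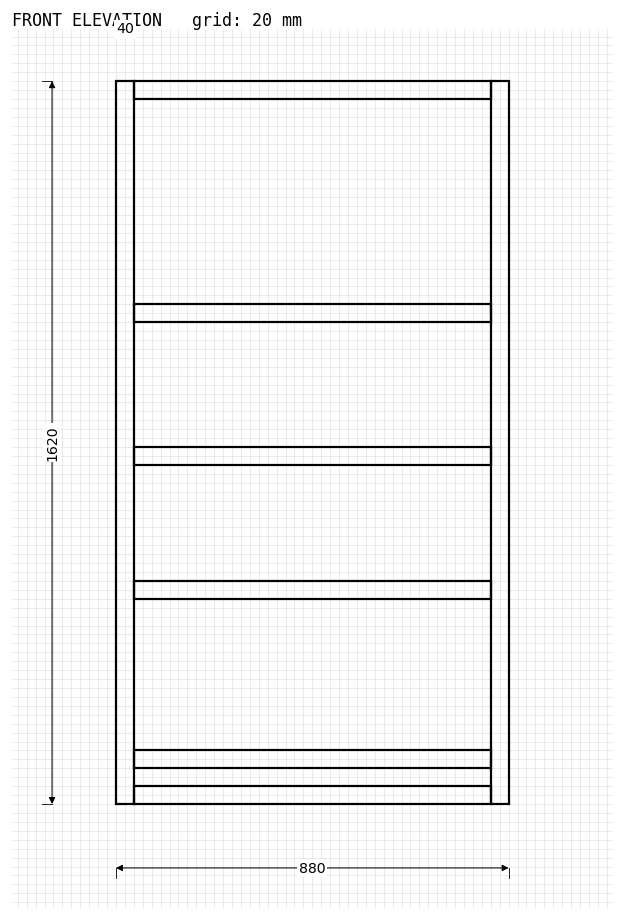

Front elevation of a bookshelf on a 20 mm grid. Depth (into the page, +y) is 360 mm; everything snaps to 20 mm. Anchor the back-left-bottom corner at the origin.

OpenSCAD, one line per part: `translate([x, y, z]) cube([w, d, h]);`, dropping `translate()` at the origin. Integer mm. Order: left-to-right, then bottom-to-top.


cube([40, 360, 1620]);
translate([40, 0, 0]) cube([800, 360, 40]);
translate([40, 0, 80]) cube([800, 360, 40]);
translate([40, 0, 460]) cube([800, 360, 40]);
translate([40, 0, 760]) cube([800, 360, 40]);
translate([40, 0, 1080]) cube([800, 360, 40]);
translate([40, 0, 1580]) cube([800, 360, 40]);
translate([840, 0, 0]) cube([40, 360, 1620]);


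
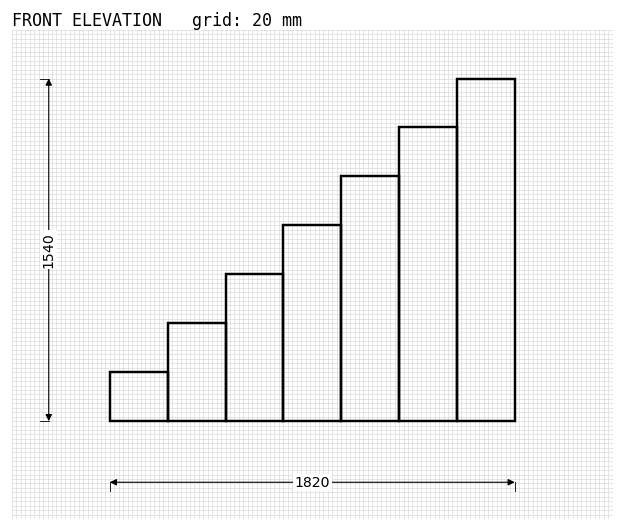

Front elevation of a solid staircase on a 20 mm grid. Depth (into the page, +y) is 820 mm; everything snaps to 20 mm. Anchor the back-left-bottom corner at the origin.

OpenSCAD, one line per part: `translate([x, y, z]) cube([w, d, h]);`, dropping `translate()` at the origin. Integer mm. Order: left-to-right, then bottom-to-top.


cube([260, 820, 220]);
translate([260, 0, 0]) cube([260, 820, 440]);
translate([520, 0, 0]) cube([260, 820, 660]);
translate([780, 0, 0]) cube([260, 820, 880]);
translate([1040, 0, 0]) cube([260, 820, 1100]);
translate([1300, 0, 0]) cube([260, 820, 1320]);
translate([1560, 0, 0]) cube([260, 820, 1540]);


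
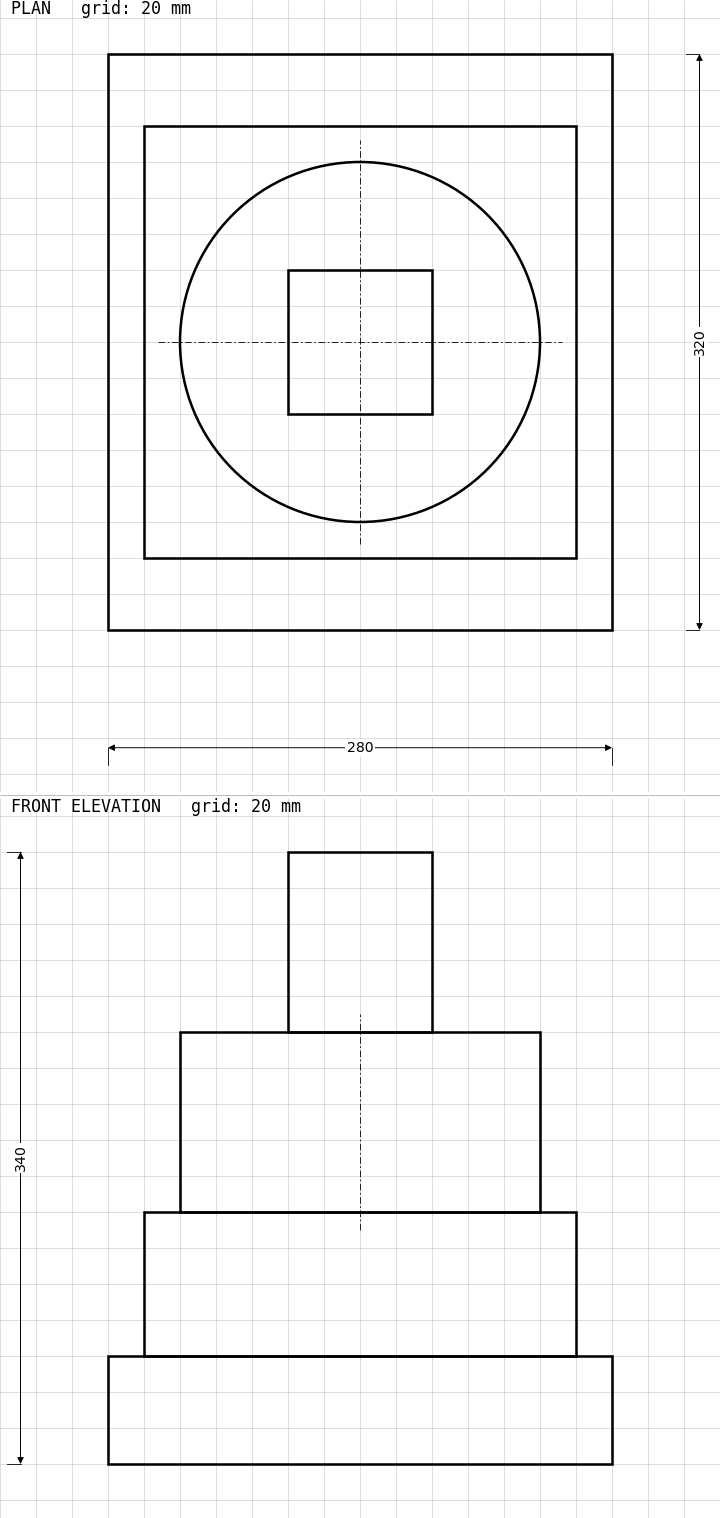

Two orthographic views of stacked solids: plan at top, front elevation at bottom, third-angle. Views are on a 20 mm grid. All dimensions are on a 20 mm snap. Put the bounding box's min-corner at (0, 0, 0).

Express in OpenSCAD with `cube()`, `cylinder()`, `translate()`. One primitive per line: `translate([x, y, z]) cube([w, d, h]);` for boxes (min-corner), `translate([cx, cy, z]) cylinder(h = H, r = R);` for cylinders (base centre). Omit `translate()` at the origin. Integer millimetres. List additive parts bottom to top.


cube([280, 320, 60]);
translate([20, 40, 60]) cube([240, 240, 80]);
translate([140, 160, 140]) cylinder(h = 100, r = 100);
translate([100, 120, 240]) cube([80, 80, 100]);
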